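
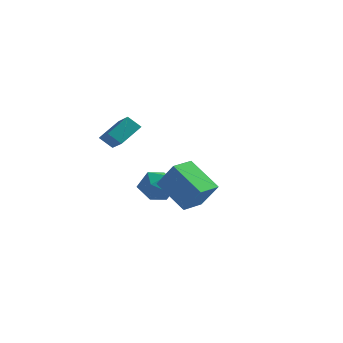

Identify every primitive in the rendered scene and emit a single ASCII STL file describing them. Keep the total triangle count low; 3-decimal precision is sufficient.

solid 
facet normal -0.692 0.568 -0.445
outer loop
vertex -2.846 -0.486 3.796
vertex -2.274 -0.245 3.215
vertex -3.207 -1.552 2.997
endloop
endfacet
facet normal -0.673 -0.284 0.683
outer loop
vertex -2.106 -2.455 3.705
vertex -2.846 -0.486 3.796
vertex -3.207 -1.552 2.997
endloop
endfacet
facet normal -0.692 0.568 -0.445
outer loop
vertex -3.207 -1.552 2.997
vertex -2.274 -0.245 3.215
vertex -2.635 -1.31 2.416
endloop
endfacet
facet normal -0.261 -0.772 -0.579
outer loop
vertex -2.635 -1.31 2.416
vertex -2.106 -2.455 3.705
vertex -3.207 -1.552 2.997
endloop
endfacet
facet normal 0.262 0.773 0.578
outer loop
vertex -2.846 -0.486 3.796
vertex -1.173 -1.148 3.923
vertex -2.274 -0.245 3.215
endloop
endfacet
facet normal -0.673 -0.284 0.683
outer loop
vertex -1.745 -1.39 4.504
vertex -2.846 -0.486 3.796
vertex -2.106 -2.455 3.705
endloop
endfacet
facet normal 0.262 0.772 0.579
outer loop
vertex -1.745 -1.39 4.504
vertex -1.173 -1.148 3.923
vertex -2.846 -0.486 3.796
endloop
endfacet
facet normal 0.673 0.285 -0.683
outer loop
vertex -2.274 -0.245 3.215
vertex -1.173 -1.148 3.923
vertex -2.635 -1.31 2.416
endloop
endfacet
facet normal -0.262 -0.772 -0.579
outer loop
vertex -1.534 -2.214 3.124
vertex -2.106 -2.455 3.705
vertex -2.635 -1.31 2.416
endloop
endfacet
facet normal 0.673 0.284 -0.683
outer loop
vertex -2.635 -1.31 2.416
vertex -1.173 -1.148 3.923
vertex -1.534 -2.214 3.124
endloop
endfacet
facet normal 0.692 -0.569 0.445
outer loop
vertex -1.534 -2.214 3.124
vertex -1.745 -1.39 4.504
vertex -2.106 -2.455 3.705
endloop
endfacet
facet normal 0.692 -0.568 0.445
outer loop
vertex -1.173 -1.148 3.923
vertex -1.745 -1.39 4.504
vertex -1.534 -2.214 3.124
endloop
endfacet
facet normal 0.049 0.241 0.969
outer loop
vertex -3.706 4.747 -1.211
vertex -4.037 3.772 -0.952
vertex -2.999 3.971 -1.054
endloop
endfacet
facet normal 0.532 0.605 0.592
outer loop
vertex -3.706 4.747 -1.211
vertex -2.999 3.971 -1.054
vertex -2.872 4.649 -1.861
endloop
endfacet
facet normal 0.186 0.978 0.092
outer loop
vertex -3.706 4.747 -1.211
vertex -2.872 4.649 -1.861
vertex -3.832 4.869 -2.258
endloop
endfacet
facet normal -0.511 0.845 0.160
outer loop
vertex -3.706 4.747 -1.211
vertex -3.832 4.869 -2.258
vertex -4.552 4.327 -1.696
endloop
endfacet
facet normal -0.596 0.389 0.703
outer loop
vertex -3.706 4.747 -1.211
vertex -4.552 4.327 -1.696
vertex -4.037 3.772 -0.952
endloop
endfacet
facet normal 0.956 0.133 0.263
outer loop
vertex -2.872 4.649 -1.861
vertex -2.999 3.971 -1.054
vertex -2.688 3.613 -2.004
endloop
endfacet
facet normal 0.173 -0.455 0.873
outer loop
vertex -2.999 3.971 -1.054
vertex -4.037 3.772 -0.952
vertex -3.408 3.071 -1.442
endloop
endfacet
facet normal -0.871 -0.216 0.442
outer loop
vertex -4.037 3.772 -0.952
vertex -4.552 4.327 -1.696
vertex -4.368 3.291 -1.839
endloop
endfacet
facet normal -0.733 0.521 -0.437
outer loop
vertex -4.552 4.327 -1.696
vertex -3.832 4.869 -2.258
vertex -4.241 3.969 -2.646
endloop
endfacet
facet normal 0.395 0.737 -0.547
outer loop
vertex -3.832 4.869 -2.258
vertex -2.872 4.649 -1.861
vertex -3.203 4.168 -2.748
endloop
endfacet
facet normal 0.511 -0.845 -0.160
outer loop
vertex -3.534 3.193 -2.489
vertex -2.688 3.613 -2.004
vertex -3.408 3.071 -1.442
endloop
endfacet
facet normal -0.186 -0.978 -0.092
outer loop
vertex -3.534 3.193 -2.489
vertex -3.408 3.071 -1.442
vertex -4.368 3.291 -1.839
endloop
endfacet
facet normal -0.532 -0.605 -0.592
outer loop
vertex -3.534 3.193 -2.489
vertex -4.368 3.291 -1.839
vertex -4.241 3.969 -2.646
endloop
endfacet
facet normal -0.049 -0.241 -0.969
outer loop
vertex -3.534 3.193 -2.489
vertex -4.241 3.969 -2.646
vertex -3.203 4.168 -2.748
endloop
endfacet
facet normal 0.596 -0.389 -0.703
outer loop
vertex -3.534 3.193 -2.489
vertex -3.203 4.168 -2.748
vertex -2.688 3.613 -2.004
endloop
endfacet
facet normal 0.733 -0.521 0.437
outer loop
vertex -3.408 3.071 -1.442
vertex -2.688 3.613 -2.004
vertex -2.999 3.971 -1.054
endloop
endfacet
facet normal -0.395 -0.737 0.547
outer loop
vertex -4.368 3.291 -1.839
vertex -3.408 3.071 -1.442
vertex -4.037 3.772 -0.952
endloop
endfacet
facet normal -0.956 -0.133 -0.263
outer loop
vertex -4.241 3.969 -2.646
vertex -4.368 3.291 -1.839
vertex -4.552 4.327 -1.696
endloop
endfacet
facet normal -0.173 0.455 -0.873
outer loop
vertex -3.203 4.168 -2.748
vertex -4.241 3.969 -2.646
vertex -3.832 4.869 -2.258
endloop
endfacet
facet normal 0.871 0.216 -0.442
outer loop
vertex -2.688 3.613 -2.004
vertex -3.203 4.168 -2.748
vertex -2.872 4.649 -1.861
endloop
endfacet
facet normal -0.789 0.131 0.600
outer loop
vertex 1.415 -2.585 2.417
vertex 1.607 -1.411 2.414
vertex 0.45 -2.43 1.113
endloop
endfacet
facet normal -0.162 -0.987 0.002
outer loop
vertex 2.013 -2.689 -0.074
vertex 1.415 -2.585 2.417
vertex 0.45 -2.43 1.113
endloop
endfacet
facet normal -0.789 0.131 0.600
outer loop
vertex 0.45 -2.43 1.113
vertex 1.607 -1.411 2.414
vertex 0.642 -1.256 1.11
endloop
endfacet
facet normal -0.592 0.095 -0.800
outer loop
vertex 0.642 -1.256 1.11
vertex 2.013 -2.689 -0.074
vertex 0.45 -2.43 1.113
endloop
endfacet
facet normal 0.592 -0.095 0.800
outer loop
vertex 1.415 -2.585 2.417
vertex 3.17 -1.67 1.227
vertex 1.607 -1.411 2.414
endloop
endfacet
facet normal -0.162 -0.987 0.002
outer loop
vertex 2.978 -2.844 1.23
vertex 1.415 -2.585 2.417
vertex 2.013 -2.689 -0.074
endloop
endfacet
facet normal 0.592 -0.095 0.800
outer loop
vertex 2.978 -2.844 1.23
vertex 3.17 -1.67 1.227
vertex 1.415 -2.585 2.417
endloop
endfacet
facet normal 0.162 0.987 -0.002
outer loop
vertex 1.607 -1.411 2.414
vertex 3.17 -1.67 1.227
vertex 0.642 -1.256 1.11
endloop
endfacet
facet normal -0.592 0.095 -0.800
outer loop
vertex 2.205 -1.515 -0.077
vertex 2.013 -2.689 -0.074
vertex 0.642 -1.256 1.11
endloop
endfacet
facet normal 0.162 0.987 -0.002
outer loop
vertex 0.642 -1.256 1.11
vertex 3.17 -1.67 1.227
vertex 2.205 -1.515 -0.077
endloop
endfacet
facet normal 0.789 -0.131 -0.600
outer loop
vertex 2.205 -1.515 -0.077
vertex 2.978 -2.844 1.23
vertex 2.013 -2.689 -0.074
endloop
endfacet
facet normal 0.789 -0.131 -0.600
outer loop
vertex 3.17 -1.67 1.227
vertex 2.978 -2.844 1.23
vertex 2.205 -1.515 -0.077
endloop
endfacet

endsolid


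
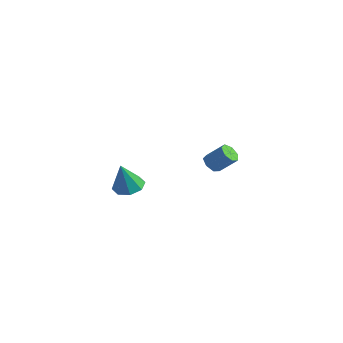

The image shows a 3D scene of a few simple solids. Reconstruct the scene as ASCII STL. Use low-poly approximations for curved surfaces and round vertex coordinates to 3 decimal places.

solid 
facet normal -0.623 -0.345 -0.703
outer loop
vertex -2.725 3.338 -3.646
vertex -3.158 3.698 -3.439
vertex -2.746 3.812 -3.86
endloop
endfacet
facet normal 0.782 -0.227 -0.580
outer loop
vertex -2.725 3.338 -3.646
vertex -2.746 3.812 -3.86
vertex -1.929 3.782 -2.747
endloop
endfacet
facet normal 0.782 -0.228 -0.580
outer loop
vertex -1.929 3.782 -2.747
vertex -2.746 3.812 -3.86
vertex -1.95 4.256 -2.962
endloop
endfacet
facet normal 0.622 0.346 0.702
outer loop
vertex -1.929 3.782 -2.747
vertex -1.95 4.256 -2.962
vertex -2.362 4.142 -2.541
endloop
endfacet
facet normal -0.622 -0.347 -0.702
outer loop
vertex -2.746 3.812 -3.86
vertex -3.158 3.698 -3.439
vertex -3.078 4.2 -3.758
endloop
endfacet
facet normal 0.455 0.569 -0.685
outer loop
vertex -2.746 3.812 -3.86
vertex -3.078 4.2 -3.758
vertex -1.95 4.256 -2.962
endloop
endfacet
facet normal 0.454 0.570 -0.684
outer loop
vertex -1.95 4.256 -2.962
vertex -3.078 4.2 -3.758
vertex -2.282 4.644 -2.859
endloop
endfacet
facet normal 0.622 0.346 0.702
outer loop
vertex -1.95 4.256 -2.962
vertex -2.282 4.644 -2.859
vertex -2.362 4.142 -2.541
endloop
endfacet
facet normal -0.622 -0.347 -0.702
outer loop
vertex -3.078 4.2 -3.758
vertex -3.158 3.698 -3.439
vertex -3.47 4.21 -3.416
endloop
endfacet
facet normal -0.214 0.938 -0.273
outer loop
vertex -3.078 4.2 -3.758
vertex -3.47 4.21 -3.416
vertex -2.282 4.644 -2.859
endloop
endfacet
facet normal -0.214 0.938 -0.273
outer loop
vertex -2.282 4.644 -2.859
vertex -3.47 4.21 -3.416
vertex -2.674 4.654 -2.517
endloop
endfacet
facet normal 0.622 0.346 0.703
outer loop
vertex -2.282 4.644 -2.859
vertex -2.674 4.654 -2.517
vertex -2.362 4.142 -2.541
endloop
endfacet
facet normal -0.622 -0.348 -0.702
outer loop
vertex -3.47 4.21 -3.416
vertex -3.158 3.698 -3.439
vertex -3.627 3.835 -3.091
endloop
endfacet
facet normal -0.723 0.600 0.343
outer loop
vertex -3.47 4.21 -3.416
vertex -3.627 3.835 -3.091
vertex -2.674 4.654 -2.517
endloop
endfacet
facet normal -0.723 0.599 0.344
outer loop
vertex -2.674 4.654 -2.517
vertex -3.627 3.835 -3.091
vertex -2.831 4.278 -2.192
endloop
endfacet
facet normal 0.623 0.347 0.702
outer loop
vertex -2.674 4.654 -2.517
vertex -2.831 4.278 -2.192
vertex -2.362 4.142 -2.541
endloop
endfacet
facet normal -0.622 -0.346 -0.702
outer loop
vertex -3.627 3.835 -3.091
vertex -3.158 3.698 -3.439
vertex -3.431 3.356 -3.029
endloop
endfacet
facet normal -0.687 -0.190 0.702
outer loop
vertex -3.627 3.835 -3.091
vertex -3.431 3.356 -3.029
vertex -2.831 4.278 -2.192
endloop
endfacet
facet normal -0.686 -0.190 0.702
outer loop
vertex -2.831 4.278 -2.192
vertex -3.431 3.356 -3.029
vertex -2.635 3.8 -2.13
endloop
endfacet
facet normal 0.623 0.346 0.702
outer loop
vertex -2.831 4.278 -2.192
vertex -2.635 3.8 -2.13
vertex -2.362 4.142 -2.541
endloop
endfacet
facet normal -0.622 -0.345 -0.702
outer loop
vertex -3.431 3.356 -3.029
vertex -3.158 3.698 -3.439
vertex -3.03 3.136 -3.276
endloop
endfacet
facet normal -0.132 -0.837 0.531
outer loop
vertex -3.431 3.356 -3.029
vertex -3.03 3.136 -3.276
vertex -2.635 3.8 -2.13
endloop
endfacet
facet normal -0.134 -0.837 0.531
outer loop
vertex -2.635 3.8 -2.13
vertex -3.03 3.136 -3.276
vertex -2.233 3.579 -2.377
endloop
endfacet
facet normal 0.622 0.347 0.702
outer loop
vertex -2.635 3.8 -2.13
vertex -2.233 3.579 -2.377
vertex -2.362 4.142 -2.541
endloop
endfacet
facet normal -0.623 -0.345 -0.702
outer loop
vertex -3.03 3.136 -3.276
vertex -3.158 3.698 -3.439
vertex -2.725 3.338 -3.646
endloop
endfacet
facet normal 0.519 -0.854 -0.039
outer loop
vertex -3.03 3.136 -3.276
vertex -2.725 3.338 -3.646
vertex -2.233 3.579 -2.377
endloop
endfacet
facet normal 0.521 -0.853 -0.040
outer loop
vertex -2.233 3.579 -2.377
vertex -2.725 3.338 -3.646
vertex -1.929 3.782 -2.747
endloop
endfacet
facet normal 0.622 0.347 0.702
outer loop
vertex -2.233 3.579 -2.377
vertex -1.929 3.782 -2.747
vertex -2.362 4.142 -2.541
endloop
endfacet
facet normal 0.034 0.289 -0.957
outer loop
vertex -2.034 -2.534 -1.881
vertex -2.832 -2.568 -1.92
vertex -2.298 -2.003 -1.73
endloop
endfacet
facet normal 0.805 0.247 0.540
outer loop
vertex -2.034 -2.534 -1.881
vertex -2.298 -2.003 -1.73
vertex -2.888 -3.032 -0.38
endloop
endfacet
facet normal 0.036 0.288 -0.957
outer loop
vertex -2.298 -2.003 -1.73
vertex -2.832 -2.568 -1.92
vertex -2.875 -1.802 -1.691
endloop
endfacet
facet normal 0.287 0.697 0.657
outer loop
vertex -2.298 -2.003 -1.73
vertex -2.875 -1.802 -1.691
vertex -2.888 -3.032 -0.38
endloop
endfacet
facet normal 0.035 0.288 -0.957
outer loop
vertex -2.875 -1.802 -1.691
vertex -2.832 -2.568 -1.92
vertex -3.427 -2.05 -1.786
endloop
endfacet
facet normal -0.407 0.668 0.623
outer loop
vertex -2.875 -1.802 -1.691
vertex -3.427 -2.05 -1.786
vertex -2.888 -3.032 -0.38
endloop
endfacet
facet normal 0.035 0.288 -0.957
outer loop
vertex -3.427 -2.05 -1.786
vertex -2.832 -2.568 -1.92
vertex -3.63 -2.601 -1.959
endloop
endfacet
facet normal -0.871 0.177 0.458
outer loop
vertex -3.427 -2.05 -1.786
vertex -3.63 -2.601 -1.959
vertex -2.888 -3.032 -0.38
endloop
endfacet
facet normal 0.035 0.289 -0.957
outer loop
vertex -3.63 -2.601 -1.959
vertex -2.832 -2.568 -1.92
vertex -3.366 -3.132 -2.11
endloop
endfacet
facet normal -0.834 -0.488 0.259
outer loop
vertex -3.63 -2.601 -1.959
vertex -3.366 -3.132 -2.11
vertex -2.888 -3.032 -0.38
endloop
endfacet
facet normal 0.036 0.288 -0.957
outer loop
vertex -3.366 -3.132 -2.11
vertex -2.832 -2.568 -1.92
vertex -2.789 -3.333 -2.149
endloop
endfacet
facet normal -0.317 -0.938 0.142
outer loop
vertex -3.366 -3.132 -2.11
vertex -2.789 -3.333 -2.149
vertex -2.888 -3.032 -0.38
endloop
endfacet
facet normal 0.033 0.288 -0.957
outer loop
vertex -2.789 -3.333 -2.149
vertex -2.832 -2.568 -1.92
vertex -2.237 -3.085 -2.055
endloop
endfacet
facet normal 0.378 -0.909 0.176
outer loop
vertex -2.789 -3.333 -2.149
vertex -2.237 -3.085 -2.055
vertex -2.888 -3.032 -0.38
endloop
endfacet
facet normal 0.034 0.289 -0.957
outer loop
vertex -2.237 -3.085 -2.055
vertex -2.832 -2.568 -1.92
vertex -2.034 -2.534 -1.881
endloop
endfacet
facet normal 0.842 -0.418 0.341
outer loop
vertex -2.237 -3.085 -2.055
vertex -2.034 -2.534 -1.881
vertex -2.888 -3.032 -0.38
endloop
endfacet

endsolid


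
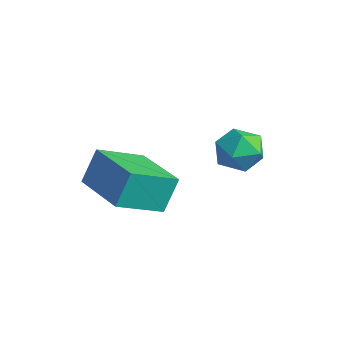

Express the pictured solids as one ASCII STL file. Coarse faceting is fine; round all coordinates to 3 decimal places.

solid 
facet normal -0.998 -0.034 -0.053
outer loop
vertex 0.24 -0.463 -1.402
vertex 0.226 1.036 -2.093
vertex 0.318 -0.985 -2.535
endloop
endfacet
facet normal 0.009 -0.908 0.419
outer loop
vertex 2.354 -0.916 -2.427
vertex 0.24 -0.463 -1.402
vertex 0.318 -0.985 -2.535
endloop
endfacet
facet normal -0.998 -0.034 -0.053
outer loop
vertex 0.318 -0.985 -2.535
vertex 0.226 1.036 -2.093
vertex 0.304 0.513 -3.226
endloop
endfacet
facet normal 0.062 -0.418 -0.907
outer loop
vertex 0.304 0.513 -3.226
vertex 2.354 -0.916 -2.427
vertex 0.318 -0.985 -2.535
endloop
endfacet
facet normal -0.062 0.417 0.907
outer loop
vertex 0.24 -0.463 -1.402
vertex 2.262 1.105 -1.985
vertex 0.226 1.036 -2.093
endloop
endfacet
facet normal 0.009 -0.908 0.420
outer loop
vertex 2.276 -0.393 -1.294
vertex 0.24 -0.463 -1.402
vertex 2.354 -0.916 -2.427
endloop
endfacet
facet normal -0.062 0.418 0.906
outer loop
vertex 2.276 -0.393 -1.294
vertex 2.262 1.105 -1.985
vertex 0.24 -0.463 -1.402
endloop
endfacet
facet normal -0.009 0.908 -0.420
outer loop
vertex 0.226 1.036 -2.093
vertex 2.262 1.105 -1.985
vertex 0.304 0.513 -3.226
endloop
endfacet
facet normal 0.062 -0.417 -0.907
outer loop
vertex 2.34 0.583 -3.118
vertex 2.354 -0.916 -2.427
vertex 0.304 0.513 -3.226
endloop
endfacet
facet normal -0.009 0.908 -0.419
outer loop
vertex 0.304 0.513 -3.226
vertex 2.262 1.105 -1.985
vertex 2.34 0.583 -3.118
endloop
endfacet
facet normal 0.998 0.034 0.053
outer loop
vertex 2.34 0.583 -3.118
vertex 2.276 -0.393 -1.294
vertex 2.354 -0.916 -2.427
endloop
endfacet
facet normal 0.998 0.034 0.053
outer loop
vertex 2.262 1.105 -1.985
vertex 2.276 -0.393 -1.294
vertex 2.34 0.583 -3.118
endloop
endfacet
facet normal -0.967 0.213 0.142
outer loop
vertex 1.632 3.632 -1.528
vertex 1.45 2.821 -1.548
vertex 1.637 3.188 -0.826
endloop
endfacet
facet normal -0.550 0.704 0.449
outer loop
vertex 1.632 3.632 -1.528
vertex 1.637 3.188 -0.826
vertex 2.235 3.746 -0.969
endloop
endfacet
facet normal -0.135 0.989 -0.056
outer loop
vertex 1.632 3.632 -1.528
vertex 2.235 3.746 -0.969
vertex 2.418 3.725 -1.779
endloop
endfacet
facet normal -0.296 0.674 -0.677
outer loop
vertex 1.632 3.632 -1.528
vertex 2.418 3.725 -1.779
vertex 1.933 3.153 -2.137
endloop
endfacet
facet normal -0.809 0.195 -0.554
outer loop
vertex 1.632 3.632 -1.528
vertex 1.933 3.153 -2.137
vertex 1.45 2.821 -1.548
endloop
endfacet
facet normal -0.128 0.372 0.919
outer loop
vertex 2.235 3.746 -0.969
vertex 1.637 3.188 -0.826
vertex 2.427 3.007 -0.643
endloop
endfacet
facet normal -0.802 -0.423 0.423
outer loop
vertex 1.637 3.188 -0.826
vertex 1.45 2.821 -1.548
vertex 1.942 2.435 -1.001
endloop
endfacet
facet normal -0.547 -0.453 -0.704
outer loop
vertex 1.45 2.821 -1.548
vertex 1.933 3.153 -2.137
vertex 2.125 2.414 -1.811
endloop
endfacet
facet normal 0.283 0.325 -0.902
outer loop
vertex 1.933 3.153 -2.137
vertex 2.418 3.725 -1.779
vertex 2.723 2.972 -1.954
endloop
endfacet
facet normal 0.542 0.834 0.101
outer loop
vertex 2.418 3.725 -1.779
vertex 2.235 3.746 -0.969
vertex 2.91 3.339 -1.232
endloop
endfacet
facet normal 0.296 -0.674 0.677
outer loop
vertex 2.728 2.528 -1.252
vertex 2.427 3.007 -0.643
vertex 1.942 2.435 -1.001
endloop
endfacet
facet normal 0.135 -0.989 0.056
outer loop
vertex 2.728 2.528 -1.252
vertex 1.942 2.435 -1.001
vertex 2.125 2.414 -1.811
endloop
endfacet
facet normal 0.550 -0.704 -0.449
outer loop
vertex 2.728 2.528 -1.252
vertex 2.125 2.414 -1.811
vertex 2.723 2.972 -1.954
endloop
endfacet
facet normal 0.967 -0.213 -0.142
outer loop
vertex 2.728 2.528 -1.252
vertex 2.723 2.972 -1.954
vertex 2.91 3.339 -1.232
endloop
endfacet
facet normal 0.809 -0.195 0.554
outer loop
vertex 2.728 2.528 -1.252
vertex 2.91 3.339 -1.232
vertex 2.427 3.007 -0.643
endloop
endfacet
facet normal -0.283 -0.325 0.902
outer loop
vertex 1.942 2.435 -1.001
vertex 2.427 3.007 -0.643
vertex 1.637 3.188 -0.826
endloop
endfacet
facet normal -0.542 -0.834 -0.101
outer loop
vertex 2.125 2.414 -1.811
vertex 1.942 2.435 -1.001
vertex 1.45 2.821 -1.548
endloop
endfacet
facet normal 0.128 -0.372 -0.919
outer loop
vertex 2.723 2.972 -1.954
vertex 2.125 2.414 -1.811
vertex 1.933 3.153 -2.137
endloop
endfacet
facet normal 0.802 0.423 -0.423
outer loop
vertex 2.91 3.339 -1.232
vertex 2.723 2.972 -1.954
vertex 2.418 3.725 -1.779
endloop
endfacet
facet normal 0.547 0.453 0.704
outer loop
vertex 2.427 3.007 -0.643
vertex 2.91 3.339 -1.232
vertex 2.235 3.746 -0.969
endloop
endfacet

endsolid


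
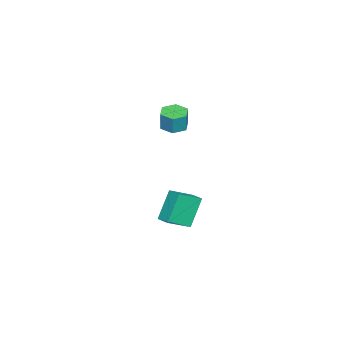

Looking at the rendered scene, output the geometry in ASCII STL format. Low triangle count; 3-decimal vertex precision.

solid 
facet normal -0.165 -0.076 -0.983
outer loop
vertex -1.968 0.909 3.026
vertex -2.719 0.675 3.17
vertex -2.553 1.452 3.082
endloop
endfacet
facet normal 0.662 0.731 -0.167
outer loop
vertex -1.968 0.909 3.026
vertex -2.553 1.452 3.082
vertex -1.77 1.0 4.206
endloop
endfacet
facet normal 0.662 0.731 -0.167
outer loop
vertex -1.77 1.0 4.206
vertex -2.553 1.452 3.082
vertex -2.355 1.543 4.262
endloop
endfacet
facet normal 0.165 0.076 0.983
outer loop
vertex -1.77 1.0 4.206
vertex -2.355 1.543 4.262
vertex -2.521 0.765 4.35
endloop
endfacet
facet normal -0.165 -0.076 -0.983
outer loop
vertex -2.553 1.452 3.082
vertex -2.719 0.675 3.17
vertex -3.304 1.217 3.226
endloop
endfacet
facet normal -0.303 0.953 -0.023
outer loop
vertex -2.553 1.452 3.082
vertex -3.304 1.217 3.226
vertex -2.355 1.543 4.262
endloop
endfacet
facet normal -0.303 0.953 -0.023
outer loop
vertex -2.355 1.543 4.262
vertex -3.304 1.217 3.226
vertex -3.106 1.308 4.406
endloop
endfacet
facet normal 0.165 0.076 0.983
outer loop
vertex -2.355 1.543 4.262
vertex -3.106 1.308 4.406
vertex -2.521 0.765 4.35
endloop
endfacet
facet normal -0.165 -0.076 -0.983
outer loop
vertex -3.304 1.217 3.226
vertex -2.719 0.675 3.17
vertex -3.47 0.44 3.314
endloop
endfacet
facet normal -0.964 0.222 0.145
outer loop
vertex -3.304 1.217 3.226
vertex -3.47 0.44 3.314
vertex -3.106 1.308 4.406
endloop
endfacet
facet normal -0.964 0.222 0.145
outer loop
vertex -3.106 1.308 4.406
vertex -3.47 0.44 3.314
vertex -3.272 0.531 4.494
endloop
endfacet
facet normal 0.165 0.076 0.983
outer loop
vertex -3.106 1.308 4.406
vertex -3.272 0.531 4.494
vertex -2.521 0.765 4.35
endloop
endfacet
facet normal -0.165 -0.076 -0.983
outer loop
vertex -3.47 0.44 3.314
vertex -2.719 0.675 3.17
vertex -2.885 -0.103 3.258
endloop
endfacet
facet normal -0.662 -0.731 0.167
outer loop
vertex -3.47 0.44 3.314
vertex -2.885 -0.103 3.258
vertex -3.272 0.531 4.494
endloop
endfacet
facet normal -0.662 -0.731 0.167
outer loop
vertex -3.272 0.531 4.494
vertex -2.885 -0.103 3.258
vertex -2.687 -0.012 4.438
endloop
endfacet
facet normal 0.165 0.076 0.983
outer loop
vertex -3.272 0.531 4.494
vertex -2.687 -0.012 4.438
vertex -2.521 0.765 4.35
endloop
endfacet
facet normal -0.165 -0.076 -0.983
outer loop
vertex -2.885 -0.103 3.258
vertex -2.719 0.675 3.17
vertex -2.134 0.132 3.114
endloop
endfacet
facet normal 0.303 -0.953 0.023
outer loop
vertex -2.885 -0.103 3.258
vertex -2.134 0.132 3.114
vertex -2.687 -0.012 4.438
endloop
endfacet
facet normal 0.303 -0.953 0.023
outer loop
vertex -2.687 -0.012 4.438
vertex -2.134 0.132 3.114
vertex -1.936 0.223 4.294
endloop
endfacet
facet normal 0.165 0.076 0.983
outer loop
vertex -2.687 -0.012 4.438
vertex -1.936 0.223 4.294
vertex -2.521 0.765 4.35
endloop
endfacet
facet normal -0.165 -0.076 -0.983
outer loop
vertex -2.134 0.132 3.114
vertex -2.719 0.675 3.17
vertex -1.968 0.909 3.026
endloop
endfacet
facet normal 0.964 -0.222 -0.145
outer loop
vertex -2.134 0.132 3.114
vertex -1.968 0.909 3.026
vertex -1.936 0.223 4.294
endloop
endfacet
facet normal 0.964 -0.222 -0.145
outer loop
vertex -1.936 0.223 4.294
vertex -1.968 0.909 3.026
vertex -1.77 1.0 4.206
endloop
endfacet
facet normal 0.165 0.076 0.983
outer loop
vertex -1.936 0.223 4.294
vertex -1.77 1.0 4.206
vertex -2.521 0.765 4.35
endloop
endfacet
facet normal -0.500 0.111 0.859
outer loop
vertex 3.772 3.306 2.384
vertex 4.252 4.045 2.568
vertex 2.775 4.124 1.699
endloop
endfacet
facet normal -0.534 -0.821 -0.203
outer loop
vertex 3.708 3.915 0.092
vertex 3.772 3.306 2.384
vertex 2.775 4.124 1.699
endloop
endfacet
facet normal -0.499 0.112 0.859
outer loop
vertex 2.775 4.124 1.699
vertex 4.252 4.045 2.568
vertex 3.255 4.863 1.882
endloop
endfacet
facet normal -0.683 0.560 -0.469
outer loop
vertex 3.255 4.863 1.882
vertex 3.708 3.915 0.092
vertex 2.775 4.124 1.699
endloop
endfacet
facet normal 0.683 -0.560 0.469
outer loop
vertex 3.772 3.306 2.384
vertex 5.185 3.836 0.961
vertex 4.252 4.045 2.568
endloop
endfacet
facet normal -0.534 -0.821 -0.203
outer loop
vertex 4.705 3.097 0.778
vertex 3.772 3.306 2.384
vertex 3.708 3.915 0.092
endloop
endfacet
facet normal 0.683 -0.560 0.470
outer loop
vertex 4.705 3.097 0.778
vertex 5.185 3.836 0.961
vertex 3.772 3.306 2.384
endloop
endfacet
facet normal 0.534 0.821 0.203
outer loop
vertex 4.252 4.045 2.568
vertex 5.185 3.836 0.961
vertex 3.255 4.863 1.882
endloop
endfacet
facet normal -0.683 0.560 -0.469
outer loop
vertex 4.188 4.654 0.276
vertex 3.708 3.915 0.092
vertex 3.255 4.863 1.882
endloop
endfacet
facet normal 0.534 0.821 0.203
outer loop
vertex 3.255 4.863 1.882
vertex 5.185 3.836 0.961
vertex 4.188 4.654 0.276
endloop
endfacet
facet normal 0.500 -0.111 -0.859
outer loop
vertex 4.188 4.654 0.276
vertex 4.705 3.097 0.778
vertex 3.708 3.915 0.092
endloop
endfacet
facet normal 0.499 -0.111 -0.859
outer loop
vertex 5.185 3.836 0.961
vertex 4.705 3.097 0.778
vertex 4.188 4.654 0.276
endloop
endfacet

endsolid


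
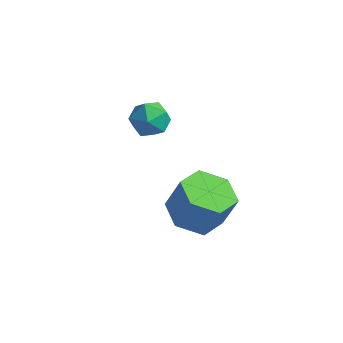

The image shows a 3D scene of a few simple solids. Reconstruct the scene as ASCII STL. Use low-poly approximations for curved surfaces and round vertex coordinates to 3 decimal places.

solid 
facet normal -0.556 0.465 0.689
outer loop
vertex -2.311 3.547 -0.463
vertex -1.857 3.363 0.028
vertex -1.776 3.963 -0.312
endloop
endfacet
facet normal -0.622 0.781 0.051
outer loop
vertex -2.311 3.547 -0.463
vertex -1.776 3.963 -0.312
vertex -1.96 3.86 -0.973
endloop
endfacet
facet normal -0.862 0.297 -0.411
outer loop
vertex -2.311 3.547 -0.463
vertex -1.96 3.86 -0.973
vertex -2.155 3.198 -1.042
endloop
endfacet
facet normal -0.945 -0.320 -0.062
outer loop
vertex -2.311 3.547 -0.463
vertex -2.155 3.198 -1.042
vertex -2.091 2.89 -0.423
endloop
endfacet
facet normal -0.756 -0.215 0.618
outer loop
vertex -2.311 3.547 -0.463
vertex -2.091 2.89 -0.423
vertex -1.857 3.363 0.028
endloop
endfacet
facet normal 0.028 0.986 -0.161
outer loop
vertex -1.96 3.86 -0.973
vertex -1.776 3.963 -0.312
vertex -1.289 3.87 -0.797
endloop
endfacet
facet normal 0.134 0.475 0.870
outer loop
vertex -1.776 3.963 -0.312
vertex -1.857 3.363 0.028
vertex -1.225 3.562 -0.178
endloop
endfacet
facet normal -0.189 -0.627 0.756
outer loop
vertex -1.857 3.363 0.028
vertex -2.091 2.89 -0.423
vertex -1.42 2.9 -0.247
endloop
endfacet
facet normal -0.496 -0.797 -0.345
outer loop
vertex -2.091 2.89 -0.423
vertex -2.155 3.198 -1.042
vertex -1.604 2.797 -0.908
endloop
endfacet
facet normal -0.360 0.201 -0.911
outer loop
vertex -2.155 3.198 -1.042
vertex -1.96 3.86 -0.973
vertex -1.523 3.397 -1.248
endloop
endfacet
facet normal 0.945 0.320 0.062
outer loop
vertex -1.069 3.213 -0.757
vertex -1.289 3.87 -0.797
vertex -1.225 3.562 -0.178
endloop
endfacet
facet normal 0.862 -0.297 0.411
outer loop
vertex -1.069 3.213 -0.757
vertex -1.225 3.562 -0.178
vertex -1.42 2.9 -0.247
endloop
endfacet
facet normal 0.622 -0.781 -0.051
outer loop
vertex -1.069 3.213 -0.757
vertex -1.42 2.9 -0.247
vertex -1.604 2.797 -0.908
endloop
endfacet
facet normal 0.556 -0.465 -0.689
outer loop
vertex -1.069 3.213 -0.757
vertex -1.604 2.797 -0.908
vertex -1.523 3.397 -1.248
endloop
endfacet
facet normal 0.756 0.215 -0.618
outer loop
vertex -1.069 3.213 -0.757
vertex -1.523 3.397 -1.248
vertex -1.289 3.87 -0.797
endloop
endfacet
facet normal 0.496 0.797 0.345
outer loop
vertex -1.225 3.562 -0.178
vertex -1.289 3.87 -0.797
vertex -1.776 3.963 -0.312
endloop
endfacet
facet normal 0.360 -0.201 0.911
outer loop
vertex -1.42 2.9 -0.247
vertex -1.225 3.562 -0.178
vertex -1.857 3.363 0.028
endloop
endfacet
facet normal -0.028 -0.986 0.161
outer loop
vertex -1.604 2.797 -0.908
vertex -1.42 2.9 -0.247
vertex -2.091 2.89 -0.423
endloop
endfacet
facet normal -0.134 -0.475 -0.870
outer loop
vertex -1.523 3.397 -1.248
vertex -1.604 2.797 -0.908
vertex -2.155 3.198 -1.042
endloop
endfacet
facet normal 0.189 0.627 -0.756
outer loop
vertex -1.289 3.87 -0.797
vertex -1.523 3.397 -1.248
vertex -1.96 3.86 -0.973
endloop
endfacet
facet normal -0.338 -0.128 -0.932
outer loop
vertex 1.925 0.74 -1.845
vertex 1.251 1.244 -1.67
vertex 1.975 1.588 -1.98
endloop
endfacet
facet normal 0.939 -0.107 -0.326
outer loop
vertex 1.925 0.74 -1.845
vertex 1.975 1.588 -1.98
vertex 2.324 0.891 -0.745
endloop
endfacet
facet normal 0.939 -0.107 -0.326
outer loop
vertex 2.324 0.891 -0.745
vertex 1.975 1.588 -1.98
vertex 2.374 1.739 -0.88
endloop
endfacet
facet normal 0.338 0.129 0.932
outer loop
vertex 2.324 0.891 -0.745
vertex 2.374 1.739 -0.88
vertex 1.649 1.396 -0.57
endloop
endfacet
facet normal -0.338 -0.128 -0.932
outer loop
vertex 1.975 1.588 -1.98
vertex 1.251 1.244 -1.67
vertex 1.301 2.092 -1.805
endloop
endfacet
facet normal 0.521 0.800 -0.299
outer loop
vertex 1.975 1.588 -1.98
vertex 1.301 2.092 -1.805
vertex 2.374 1.739 -0.88
endloop
endfacet
facet normal 0.521 0.799 -0.299
outer loop
vertex 2.374 1.739 -0.88
vertex 1.301 2.092 -1.805
vertex 1.7 2.244 -0.705
endloop
endfacet
facet normal 0.338 0.128 0.932
outer loop
vertex 2.374 1.739 -0.88
vertex 1.7 2.244 -0.705
vertex 1.649 1.396 -0.57
endloop
endfacet
facet normal -0.338 -0.129 -0.932
outer loop
vertex 1.301 2.092 -1.805
vertex 1.251 1.244 -1.67
vertex 0.576 1.749 -1.495
endloop
endfacet
facet normal -0.418 0.908 0.026
outer loop
vertex 1.301 2.092 -1.805
vertex 0.576 1.749 -1.495
vertex 1.7 2.244 -0.705
endloop
endfacet
facet normal -0.419 0.908 0.027
outer loop
vertex 1.7 2.244 -0.705
vertex 0.576 1.749 -1.495
vertex 0.975 1.9 -0.395
endloop
endfacet
facet normal 0.338 0.128 0.932
outer loop
vertex 1.7 2.244 -0.705
vertex 0.975 1.9 -0.395
vertex 1.649 1.396 -0.57
endloop
endfacet
facet normal -0.338 -0.129 -0.932
outer loop
vertex 0.576 1.749 -1.495
vertex 1.251 1.244 -1.67
vertex 0.526 0.901 -1.36
endloop
endfacet
facet normal -0.939 0.107 0.326
outer loop
vertex 0.576 1.749 -1.495
vertex 0.526 0.901 -1.36
vertex 0.975 1.9 -0.395
endloop
endfacet
facet normal -0.939 0.107 0.326
outer loop
vertex 0.975 1.9 -0.395
vertex 0.526 0.901 -1.36
vertex 0.925 1.052 -0.26
endloop
endfacet
facet normal 0.338 0.128 0.932
outer loop
vertex 0.975 1.9 -0.395
vertex 0.925 1.052 -0.26
vertex 1.649 1.396 -0.57
endloop
endfacet
facet normal -0.338 -0.128 -0.932
outer loop
vertex 0.526 0.901 -1.36
vertex 1.251 1.244 -1.67
vertex 1.2 0.396 -1.535
endloop
endfacet
facet normal -0.521 -0.799 0.299
outer loop
vertex 0.526 0.901 -1.36
vertex 1.2 0.396 -1.535
vertex 0.925 1.052 -0.26
endloop
endfacet
facet normal -0.520 -0.800 0.299
outer loop
vertex 0.925 1.052 -0.26
vertex 1.2 0.396 -1.535
vertex 1.599 0.548 -0.435
endloop
endfacet
facet normal 0.338 0.128 0.932
outer loop
vertex 0.925 1.052 -0.26
vertex 1.599 0.548 -0.435
vertex 1.649 1.396 -0.57
endloop
endfacet
facet normal -0.338 -0.128 -0.932
outer loop
vertex 1.2 0.396 -1.535
vertex 1.251 1.244 -1.67
vertex 1.925 0.74 -1.845
endloop
endfacet
facet normal 0.419 -0.908 -0.027
outer loop
vertex 1.2 0.396 -1.535
vertex 1.925 0.74 -1.845
vertex 1.599 0.548 -0.435
endloop
endfacet
facet normal 0.418 -0.908 -0.027
outer loop
vertex 1.599 0.548 -0.435
vertex 1.925 0.74 -1.845
vertex 2.324 0.891 -0.745
endloop
endfacet
facet normal 0.338 0.129 0.932
outer loop
vertex 1.599 0.548 -0.435
vertex 2.324 0.891 -0.745
vertex 1.649 1.396 -0.57
endloop
endfacet

endsolid


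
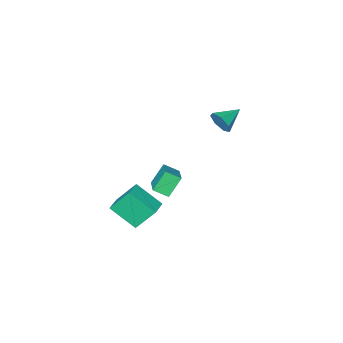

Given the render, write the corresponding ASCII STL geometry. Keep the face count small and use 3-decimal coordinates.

solid 
facet normal -0.483 -0.783 -0.393
outer loop
vertex 2.525 1.393 -0.388
vertex 1.705 1.367 0.671
vertex 1.942 1.972 -0.825
endloop
endfacet
facet normal 0.612 0.020 -0.790
outer loop
vertex 2.695 3.193 -0.211
vertex 2.525 1.393 -0.388
vertex 1.942 1.972 -0.825
endloop
endfacet
facet normal -0.483 -0.782 -0.393
outer loop
vertex 1.942 1.972 -0.825
vertex 1.705 1.367 0.671
vertex 1.122 1.946 0.235
endloop
endfacet
facet normal -0.626 0.622 -0.469
outer loop
vertex 1.122 1.946 0.235
vertex 2.695 3.193 -0.211
vertex 1.942 1.972 -0.825
endloop
endfacet
facet normal 0.626 -0.622 0.470
outer loop
vertex 2.525 1.393 -0.388
vertex 2.458 2.588 1.285
vertex 1.705 1.367 0.671
endloop
endfacet
facet normal 0.611 0.020 -0.791
outer loop
vertex 3.278 2.614 0.225
vertex 2.525 1.393 -0.388
vertex 2.695 3.193 -0.211
endloop
endfacet
facet normal 0.627 -0.622 0.469
outer loop
vertex 3.278 2.614 0.225
vertex 2.458 2.588 1.285
vertex 2.525 1.393 -0.388
endloop
endfacet
facet normal -0.612 -0.020 0.791
outer loop
vertex 1.705 1.367 0.671
vertex 2.458 2.588 1.285
vertex 1.122 1.946 0.235
endloop
endfacet
facet normal -0.626 0.622 -0.470
outer loop
vertex 1.875 3.167 0.848
vertex 2.695 3.193 -0.211
vertex 1.122 1.946 0.235
endloop
endfacet
facet normal -0.612 -0.020 0.791
outer loop
vertex 1.122 1.946 0.235
vertex 2.458 2.588 1.285
vertex 1.875 3.167 0.848
endloop
endfacet
facet normal 0.483 0.782 0.393
outer loop
vertex 1.875 3.167 0.848
vertex 3.278 2.614 0.225
vertex 2.695 3.193 -0.211
endloop
endfacet
facet normal 0.483 0.783 0.393
outer loop
vertex 2.458 2.588 1.285
vertex 3.278 2.614 0.225
vertex 1.875 3.167 0.848
endloop
endfacet
facet normal 0.957 0.051 -0.286
outer loop
vertex -1.029 1.935 3.875
vertex -1.24 2.277 3.23
vertex -1.058 2.594 3.896
endloop
endfacet
facet normal -0.162 -0.039 0.986
outer loop
vertex -1.029 1.935 3.875
vertex -1.058 2.594 3.896
vertex -2.58 2.203 3.63
endloop
endfacet
facet normal 0.957 0.053 -0.287
outer loop
vertex -1.058 2.594 3.896
vertex -1.24 2.277 3.23
vertex -1.225 3.014 3.416
endloop
endfacet
facet normal -0.291 0.667 0.685
outer loop
vertex -1.058 2.594 3.896
vertex -1.225 3.014 3.416
vertex -2.58 2.203 3.63
endloop
endfacet
facet normal 0.957 0.053 -0.286
outer loop
vertex -1.225 3.014 3.416
vertex -1.24 2.277 3.23
vertex -1.403 2.878 2.795
endloop
endfacet
facet normal -0.518 0.855 -0.039
outer loop
vertex -1.225 3.014 3.416
vertex -1.403 2.878 2.795
vertex -2.58 2.203 3.63
endloop
endfacet
facet normal 0.957 0.052 -0.287
outer loop
vertex -1.403 2.878 2.795
vertex -1.24 2.277 3.23
vertex -1.459 2.29 2.502
endloop
endfacet
facet normal -0.670 0.381 -0.637
outer loop
vertex -1.403 2.878 2.795
vertex -1.459 2.29 2.502
vertex -2.58 2.203 3.63
endloop
endfacet
facet normal 0.956 0.054 -0.287
outer loop
vertex -1.459 2.29 2.502
vertex -1.24 2.277 3.23
vertex -1.349 1.692 2.757
endloop
endfacet
facet normal -0.635 -0.399 -0.662
outer loop
vertex -1.459 2.29 2.502
vertex -1.349 1.692 2.757
vertex -2.58 2.203 3.63
endloop
endfacet
facet normal 0.957 0.053 -0.286
outer loop
vertex -1.349 1.692 2.757
vertex -1.24 2.277 3.23
vertex -1.158 1.534 3.368
endloop
endfacet
facet normal -0.438 -0.894 -0.094
outer loop
vertex -1.349 1.692 2.757
vertex -1.158 1.534 3.368
vertex -2.58 2.203 3.63
endloop
endfacet
facet normal 0.957 0.053 -0.285
outer loop
vertex -1.158 1.534 3.368
vertex -1.24 2.277 3.23
vertex -1.029 1.935 3.875
endloop
endfacet
facet normal -0.228 -0.735 0.639
outer loop
vertex -1.158 1.534 3.368
vertex -1.029 1.935 3.875
vertex -2.58 2.203 3.63
endloop
endfacet
facet normal -0.801 -0.577 -0.160
outer loop
vertex 1.893 -0.873 -2.394
vertex 1.154 0.459 -3.496
vertex 2.701 -1.602 -3.816
endloop
endfacet
facet normal 0.393 -0.708 0.586
outer loop
vertex 3.566 -0.979 -3.644
vertex 1.893 -0.873 -2.394
vertex 2.701 -1.602 -3.816
endloop
endfacet
facet normal -0.801 -0.577 -0.159
outer loop
vertex 2.701 -1.602 -3.816
vertex 1.154 0.459 -3.496
vertex 1.961 -0.27 -4.918
endloop
endfacet
facet normal 0.451 -0.407 -0.794
outer loop
vertex 1.961 -0.27 -4.918
vertex 3.566 -0.979 -3.644
vertex 2.701 -1.602 -3.816
endloop
endfacet
facet normal -0.451 0.407 0.794
outer loop
vertex 1.893 -0.873 -2.394
vertex 2.019 1.082 -3.324
vertex 1.154 0.459 -3.496
endloop
endfacet
facet normal 0.393 -0.708 0.586
outer loop
vertex 2.759 -0.25 -2.222
vertex 1.893 -0.873 -2.394
vertex 3.566 -0.979 -3.644
endloop
endfacet
facet normal -0.451 0.407 0.795
outer loop
vertex 2.759 -0.25 -2.222
vertex 2.019 1.082 -3.324
vertex 1.893 -0.873 -2.394
endloop
endfacet
facet normal -0.393 0.708 -0.586
outer loop
vertex 1.154 0.459 -3.496
vertex 2.019 1.082 -3.324
vertex 1.961 -0.27 -4.918
endloop
endfacet
facet normal 0.451 -0.407 -0.794
outer loop
vertex 2.827 0.353 -4.746
vertex 3.566 -0.979 -3.644
vertex 1.961 -0.27 -4.918
endloop
endfacet
facet normal -0.393 0.708 -0.586
outer loop
vertex 1.961 -0.27 -4.918
vertex 2.019 1.082 -3.324
vertex 2.827 0.353 -4.746
endloop
endfacet
facet normal 0.801 0.576 0.159
outer loop
vertex 2.827 0.353 -4.746
vertex 2.759 -0.25 -2.222
vertex 3.566 -0.979 -3.644
endloop
endfacet
facet normal 0.801 0.577 0.159
outer loop
vertex 2.019 1.082 -3.324
vertex 2.759 -0.25 -2.222
vertex 2.827 0.353 -4.746
endloop
endfacet

endsolid


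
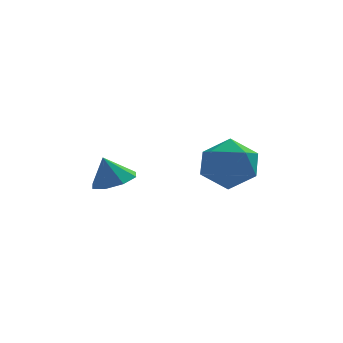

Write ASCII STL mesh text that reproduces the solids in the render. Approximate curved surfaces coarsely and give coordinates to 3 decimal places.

solid 
facet normal 0.470 0.699 0.539
outer loop
vertex 0.404 -1.874 -2.279
vertex 0.31 -2.473 -1.42
vertex 1.157 -2.567 -2.037
endloop
endfacet
facet normal 0.694 0.706 -0.139
outer loop
vertex 0.404 -1.874 -2.279
vertex 1.157 -2.567 -2.037
vertex 0.845 -2.457 -3.035
endloop
endfacet
facet normal 0.129 0.820 -0.557
outer loop
vertex 0.404 -1.874 -2.279
vertex 0.845 -2.457 -3.035
vertex -0.194 -2.294 -3.035
endloop
endfacet
facet normal -0.446 0.884 -0.139
outer loop
vertex 0.404 -1.874 -2.279
vertex -0.194 -2.294 -3.035
vertex -0.524 -2.304 -2.037
endloop
endfacet
facet normal -0.235 0.809 0.539
outer loop
vertex 0.404 -1.874 -2.279
vertex -0.524 -2.304 -2.037
vertex 0.31 -2.473 -1.42
endloop
endfacet
facet normal 0.955 0.059 -0.292
outer loop
vertex 0.845 -2.457 -3.035
vertex 1.157 -2.567 -2.037
vertex 1.024 -3.416 -2.643
endloop
endfacet
facet normal 0.592 0.048 0.805
outer loop
vertex 1.157 -2.567 -2.037
vertex 0.31 -2.473 -1.42
vertex 0.694 -3.426 -1.645
endloop
endfacet
facet normal -0.549 0.226 0.804
outer loop
vertex 0.31 -2.473 -1.42
vertex -0.524 -2.304 -2.037
vertex -0.345 -3.263 -1.645
endloop
endfacet
facet normal -0.891 0.348 -0.291
outer loop
vertex -0.524 -2.304 -2.037
vertex -0.194 -2.294 -3.035
vertex -0.657 -3.153 -2.643
endloop
endfacet
facet normal 0.038 0.244 -0.969
outer loop
vertex -0.194 -2.294 -3.035
vertex 0.845 -2.457 -3.035
vertex 0.19 -3.247 -3.26
endloop
endfacet
facet normal 0.446 -0.884 0.139
outer loop
vertex 0.096 -3.846 -2.401
vertex 1.024 -3.416 -2.643
vertex 0.694 -3.426 -1.645
endloop
endfacet
facet normal -0.129 -0.820 0.557
outer loop
vertex 0.096 -3.846 -2.401
vertex 0.694 -3.426 -1.645
vertex -0.345 -3.263 -1.645
endloop
endfacet
facet normal -0.694 -0.706 0.139
outer loop
vertex 0.096 -3.846 -2.401
vertex -0.345 -3.263 -1.645
vertex -0.657 -3.153 -2.643
endloop
endfacet
facet normal -0.470 -0.699 -0.539
outer loop
vertex 0.096 -3.846 -2.401
vertex -0.657 -3.153 -2.643
vertex 0.19 -3.247 -3.26
endloop
endfacet
facet normal 0.235 -0.809 -0.539
outer loop
vertex 0.096 -3.846 -2.401
vertex 0.19 -3.247 -3.26
vertex 1.024 -3.416 -2.643
endloop
endfacet
facet normal 0.891 -0.348 0.291
outer loop
vertex 0.694 -3.426 -1.645
vertex 1.024 -3.416 -2.643
vertex 1.157 -2.567 -2.037
endloop
endfacet
facet normal -0.038 -0.244 0.969
outer loop
vertex -0.345 -3.263 -1.645
vertex 0.694 -3.426 -1.645
vertex 0.31 -2.473 -1.42
endloop
endfacet
facet normal -0.955 -0.059 0.292
outer loop
vertex -0.657 -3.153 -2.643
vertex -0.345 -3.263 -1.645
vertex -0.524 -2.304 -2.037
endloop
endfacet
facet normal -0.592 -0.048 -0.805
outer loop
vertex 0.19 -3.247 -3.26
vertex -0.657 -3.153 -2.643
vertex -0.194 -2.294 -3.035
endloop
endfacet
facet normal 0.549 -0.226 -0.804
outer loop
vertex 1.024 -3.416 -2.643
vertex 0.19 -3.247 -3.26
vertex 0.845 -2.457 -3.035
endloop
endfacet
facet normal 0.333 -0.058 -0.941
outer loop
vertex -2.625 -3.903 -2.403
vertex -3.273 -3.619 -2.65
vertex -2.615 -3.33 -2.435
endloop
endfacet
facet normal 0.584 0.035 0.811
outer loop
vertex -2.625 -3.903 -2.403
vertex -2.615 -3.33 -2.435
vertex -3.607 -3.561 -1.71
endloop
endfacet
facet normal 0.333 -0.058 -0.941
outer loop
vertex -2.615 -3.33 -2.435
vertex -3.273 -3.619 -2.65
vertex -2.992 -2.926 -2.593
endloop
endfacet
facet normal 0.367 0.615 0.698
outer loop
vertex -2.615 -3.33 -2.435
vertex -2.992 -2.926 -2.593
vertex -3.607 -3.561 -1.71
endloop
endfacet
facet normal 0.334 -0.058 -0.941
outer loop
vertex -2.992 -2.926 -2.593
vertex -3.273 -3.619 -2.65
vertex -3.533 -2.928 -2.785
endloop
endfacet
facet normal -0.177 0.853 0.490
outer loop
vertex -2.992 -2.926 -2.593
vertex -3.533 -2.928 -2.785
vertex -3.607 -3.561 -1.71
endloop
endfacet
facet normal 0.334 -0.058 -0.941
outer loop
vertex -3.533 -2.928 -2.785
vertex -3.273 -3.619 -2.65
vertex -3.922 -3.335 -2.898
endloop
endfacet
facet normal -0.729 0.611 0.309
outer loop
vertex -3.533 -2.928 -2.785
vertex -3.922 -3.335 -2.898
vertex -3.607 -3.561 -1.71
endloop
endfacet
facet normal 0.334 -0.058 -0.941
outer loop
vertex -3.922 -3.335 -2.898
vertex -3.273 -3.619 -2.65
vertex -3.931 -3.908 -2.866
endloop
endfacet
facet normal -0.965 0.030 0.261
outer loop
vertex -3.922 -3.335 -2.898
vertex -3.931 -3.908 -2.866
vertex -3.607 -3.561 -1.71
endloop
endfacet
facet normal 0.334 -0.057 -0.941
outer loop
vertex -3.931 -3.908 -2.866
vertex -3.273 -3.619 -2.65
vertex -3.555 -4.312 -2.708
endloop
endfacet
facet normal -0.747 -0.549 0.374
outer loop
vertex -3.931 -3.908 -2.866
vertex -3.555 -4.312 -2.708
vertex -3.607 -3.561 -1.71
endloop
endfacet
facet normal 0.334 -0.057 -0.941
outer loop
vertex -3.555 -4.312 -2.708
vertex -3.273 -3.619 -2.65
vertex -3.014 -4.31 -2.516
endloop
endfacet
facet normal -0.204 -0.787 0.582
outer loop
vertex -3.555 -4.312 -2.708
vertex -3.014 -4.31 -2.516
vertex -3.607 -3.561 -1.71
endloop
endfacet
facet normal 0.333 -0.057 -0.941
outer loop
vertex -3.014 -4.31 -2.516
vertex -3.273 -3.619 -2.65
vertex -2.625 -3.903 -2.403
endloop
endfacet
facet normal 0.348 -0.545 0.763
outer loop
vertex -3.014 -4.31 -2.516
vertex -2.625 -3.903 -2.403
vertex -3.607 -3.561 -1.71
endloop
endfacet

endsolid


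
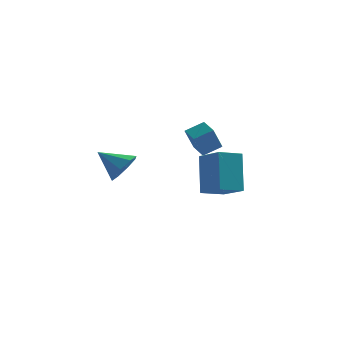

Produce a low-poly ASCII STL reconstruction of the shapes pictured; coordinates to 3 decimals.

solid 
facet normal 0.814 -0.191 -0.549
outer loop
vertex -0.049 -4.371 -0.746
vertex -0.37 -3.934 -1.374
vertex 0.111 -3.757 -0.722
endloop
endfacet
facet normal 0.068 -0.057 0.996
outer loop
vertex -0.049 -4.371 -0.746
vertex 0.111 -3.757 -0.722
vertex -1.51 -3.666 -0.606
endloop
endfacet
facet normal 0.814 -0.192 -0.548
outer loop
vertex 0.111 -3.757 -0.722
vertex -0.37 -3.934 -1.374
vertex -0.01 -3.247 -1.08
endloop
endfacet
facet normal 0.091 0.586 0.805
outer loop
vertex 0.111 -3.757 -0.722
vertex -0.01 -3.247 -1.08
vertex -1.51 -3.666 -0.606
endloop
endfacet
facet normal 0.814 -0.191 -0.549
outer loop
vertex -0.01 -3.247 -1.08
vertex -0.37 -3.934 -1.374
vertex -0.343 -3.139 -1.611
endloop
endfacet
facet normal -0.169 0.940 0.297
outer loop
vertex -0.01 -3.247 -1.08
vertex -0.343 -3.139 -1.611
vertex -1.51 -3.666 -0.606
endloop
endfacet
facet normal 0.813 -0.191 -0.549
outer loop
vertex -0.343 -3.139 -1.611
vertex -0.37 -3.934 -1.374
vertex -0.692 -3.497 -2.003
endloop
endfacet
facet normal -0.558 0.797 -0.231
outer loop
vertex -0.343 -3.139 -1.611
vertex -0.692 -3.497 -2.003
vertex -1.51 -3.666 -0.606
endloop
endfacet
facet normal 0.813 -0.191 -0.549
outer loop
vertex -0.692 -3.497 -2.003
vertex -0.37 -3.934 -1.374
vertex -0.852 -4.111 -2.026
endloop
endfacet
facet normal -0.850 0.239 -0.469
outer loop
vertex -0.692 -3.497 -2.003
vertex -0.852 -4.111 -2.026
vertex -1.51 -3.666 -0.606
endloop
endfacet
facet normal 0.813 -0.192 -0.549
outer loop
vertex -0.852 -4.111 -2.026
vertex -0.37 -3.934 -1.374
vertex -0.731 -4.622 -1.668
endloop
endfacet
facet normal -0.872 -0.402 -0.278
outer loop
vertex -0.852 -4.111 -2.026
vertex -0.731 -4.622 -1.668
vertex -1.51 -3.666 -0.606
endloop
endfacet
facet normal 0.813 -0.192 -0.550
outer loop
vertex -0.731 -4.622 -1.668
vertex -0.37 -3.934 -1.374
vertex -0.398 -4.729 -1.138
endloop
endfacet
facet normal -0.612 -0.756 0.232
outer loop
vertex -0.731 -4.622 -1.668
vertex -0.398 -4.729 -1.138
vertex -1.51 -3.666 -0.606
endloop
endfacet
facet normal 0.813 -0.192 -0.549
outer loop
vertex -0.398 -4.729 -1.138
vertex -0.37 -3.934 -1.374
vertex -0.049 -4.371 -0.746
endloop
endfacet
facet normal -0.223 -0.613 0.758
outer loop
vertex -0.398 -4.729 -1.138
vertex -0.049 -4.371 -0.746
vertex -1.51 -3.666 -0.606
endloop
endfacet
facet normal -0.777 -0.573 0.259
outer loop
vertex 3.268 -1.491 -1.182
vertex 2.338 -0.521 -1.826
vertex 3.429 -2.507 -2.944
endloop
endfacet
facet normal 0.624 -0.651 0.432
outer loop
vertex 4.362 -1.819 -3.254
vertex 3.268 -1.491 -1.182
vertex 3.429 -2.507 -2.944
endloop
endfacet
facet normal -0.778 -0.573 0.259
outer loop
vertex 3.429 -2.507 -2.944
vertex 2.338 -0.521 -1.826
vertex 2.499 -1.536 -3.588
endloop
endfacet
facet normal 0.079 -0.497 -0.864
outer loop
vertex 2.499 -1.536 -3.588
vertex 4.362 -1.819 -3.254
vertex 3.429 -2.507 -2.944
endloop
endfacet
facet normal -0.080 0.497 0.864
outer loop
vertex 3.268 -1.491 -1.182
vertex 3.271 0.167 -2.136
vertex 2.338 -0.521 -1.826
endloop
endfacet
facet normal 0.623 -0.652 0.432
outer loop
vertex 4.201 -0.804 -1.492
vertex 3.268 -1.491 -1.182
vertex 4.362 -1.819 -3.254
endloop
endfacet
facet normal -0.079 0.497 0.864
outer loop
vertex 4.201 -0.804 -1.492
vertex 3.271 0.167 -2.136
vertex 3.268 -1.491 -1.182
endloop
endfacet
facet normal -0.624 0.651 -0.432
outer loop
vertex 2.338 -0.521 -1.826
vertex 3.271 0.167 -2.136
vertex 2.499 -1.536 -3.588
endloop
endfacet
facet normal 0.079 -0.497 -0.864
outer loop
vertex 3.432 -0.849 -3.898
vertex 4.362 -1.819 -3.254
vertex 2.499 -1.536 -3.588
endloop
endfacet
facet normal -0.623 0.651 -0.433
outer loop
vertex 2.499 -1.536 -3.588
vertex 3.271 0.167 -2.136
vertex 3.432 -0.849 -3.898
endloop
endfacet
facet normal 0.777 0.573 -0.259
outer loop
vertex 3.432 -0.849 -3.898
vertex 4.201 -0.804 -1.492
vertex 4.362 -1.819 -3.254
endloop
endfacet
facet normal 0.778 0.573 -0.259
outer loop
vertex 3.271 0.167 -2.136
vertex 4.201 -0.804 -1.492
vertex 3.432 -0.849 -3.898
endloop
endfacet
facet normal -0.808 -0.406 -0.427
outer loop
vertex 1.97 0.679 -1.267
vertex 1.479 1.441 -1.062
vertex 2.314 1.213 -2.425
endloop
endfacet
facet normal 0.529 -0.819 -0.221
outer loop
vertex 3.121 1.619 -1.998
vertex 1.97 0.679 -1.267
vertex 2.314 1.213 -2.425
endloop
endfacet
facet normal -0.808 -0.406 -0.427
outer loop
vertex 2.314 1.213 -2.425
vertex 1.479 1.441 -1.062
vertex 1.822 1.975 -2.219
endloop
endfacet
facet normal 0.260 0.405 -0.877
outer loop
vertex 1.822 1.975 -2.219
vertex 3.121 1.619 -1.998
vertex 2.314 1.213 -2.425
endloop
endfacet
facet normal -0.261 -0.404 0.877
outer loop
vertex 1.97 0.679 -1.267
vertex 2.286 1.847 -0.635
vertex 1.479 1.441 -1.062
endloop
endfacet
facet normal 0.529 -0.819 -0.222
outer loop
vertex 2.778 1.085 -0.841
vertex 1.97 0.679 -1.267
vertex 3.121 1.619 -1.998
endloop
endfacet
facet normal -0.259 -0.404 0.877
outer loop
vertex 2.778 1.085 -0.841
vertex 2.286 1.847 -0.635
vertex 1.97 0.679 -1.267
endloop
endfacet
facet normal -0.529 0.819 0.221
outer loop
vertex 1.479 1.441 -1.062
vertex 2.286 1.847 -0.635
vertex 1.822 1.975 -2.219
endloop
endfacet
facet normal 0.260 0.403 -0.877
outer loop
vertex 2.63 2.381 -1.793
vertex 3.121 1.619 -1.998
vertex 1.822 1.975 -2.219
endloop
endfacet
facet normal -0.528 0.820 0.221
outer loop
vertex 1.822 1.975 -2.219
vertex 2.286 1.847 -0.635
vertex 2.63 2.381 -1.793
endloop
endfacet
facet normal 0.808 0.406 0.427
outer loop
vertex 2.63 2.381 -1.793
vertex 2.778 1.085 -0.841
vertex 3.121 1.619 -1.998
endloop
endfacet
facet normal 0.808 0.406 0.427
outer loop
vertex 2.286 1.847 -0.635
vertex 2.778 1.085 -0.841
vertex 2.63 2.381 -1.793
endloop
endfacet

endsolid


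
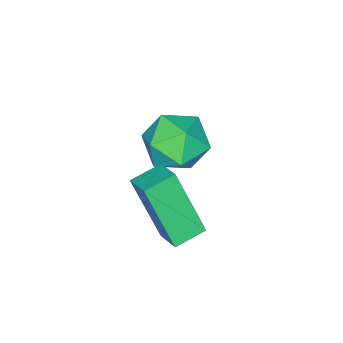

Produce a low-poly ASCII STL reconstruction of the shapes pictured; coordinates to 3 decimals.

solid 
facet normal -0.844 0.530 0.081
outer loop
vertex -0.487 1.838 -1.499
vertex -0.992 1.111 -2.007
vertex -0.922 1.068 -0.99
endloop
endfacet
facet normal -0.413 0.653 0.635
outer loop
vertex -0.487 1.838 -1.499
vertex -0.922 1.068 -0.99
vertex 0.006 1.395 -0.723
endloop
endfacet
facet normal 0.208 0.900 0.382
outer loop
vertex -0.487 1.838 -1.499
vertex 0.006 1.395 -0.723
vertex 0.511 1.64 -1.575
endloop
endfacet
facet normal 0.159 0.930 -0.330
outer loop
vertex -0.487 1.838 -1.499
vertex 0.511 1.64 -1.575
vertex -0.106 1.464 -2.368
endloop
endfacet
facet normal -0.490 0.702 -0.517
outer loop
vertex -0.487 1.838 -1.499
vertex -0.106 1.464 -2.368
vertex -0.992 1.111 -2.007
endloop
endfacet
facet normal -0.286 0.029 0.958
outer loop
vertex 0.006 1.395 -0.723
vertex -0.922 1.068 -0.99
vertex -0.194 0.396 -0.752
endloop
endfacet
facet normal -0.984 -0.168 0.061
outer loop
vertex -0.922 1.068 -0.99
vertex -0.992 1.111 -2.007
vertex -0.811 0.22 -1.545
endloop
endfacet
facet normal -0.412 0.109 -0.905
outer loop
vertex -0.992 1.111 -2.007
vertex -0.106 1.464 -2.368
vertex -0.306 0.465 -2.397
endloop
endfacet
facet normal 0.639 0.478 -0.603
outer loop
vertex -0.106 1.464 -2.368
vertex 0.511 1.64 -1.575
vertex 0.622 0.792 -2.13
endloop
endfacet
facet normal 0.717 0.430 0.549
outer loop
vertex 0.511 1.64 -1.575
vertex 0.006 1.395 -0.723
vertex 0.692 0.749 -1.113
endloop
endfacet
facet normal -0.159 -0.930 0.330
outer loop
vertex 0.187 0.022 -1.621
vertex -0.194 0.396 -0.752
vertex -0.811 0.22 -1.545
endloop
endfacet
facet normal -0.208 -0.900 -0.382
outer loop
vertex 0.187 0.022 -1.621
vertex -0.811 0.22 -1.545
vertex -0.306 0.465 -2.397
endloop
endfacet
facet normal 0.413 -0.653 -0.635
outer loop
vertex 0.187 0.022 -1.621
vertex -0.306 0.465 -2.397
vertex 0.622 0.792 -2.13
endloop
endfacet
facet normal 0.844 -0.530 -0.081
outer loop
vertex 0.187 0.022 -1.621
vertex 0.622 0.792 -2.13
vertex 0.692 0.749 -1.113
endloop
endfacet
facet normal 0.490 -0.702 0.517
outer loop
vertex 0.187 0.022 -1.621
vertex 0.692 0.749 -1.113
vertex -0.194 0.396 -0.752
endloop
endfacet
facet normal -0.639 -0.478 0.603
outer loop
vertex -0.811 0.22 -1.545
vertex -0.194 0.396 -0.752
vertex -0.922 1.068 -0.99
endloop
endfacet
facet normal -0.717 -0.430 -0.549
outer loop
vertex -0.306 0.465 -2.397
vertex -0.811 0.22 -1.545
vertex -0.992 1.111 -2.007
endloop
endfacet
facet normal 0.286 -0.029 -0.958
outer loop
vertex 0.622 0.792 -2.13
vertex -0.306 0.465 -2.397
vertex -0.106 1.464 -2.368
endloop
endfacet
facet normal 0.984 0.168 -0.061
outer loop
vertex 0.692 0.749 -1.113
vertex 0.622 0.792 -2.13
vertex 0.511 1.64 -1.575
endloop
endfacet
facet normal 0.412 -0.109 0.905
outer loop
vertex -0.194 0.396 -0.752
vertex 0.692 0.749 -1.113
vertex 0.006 1.395 -0.723
endloop
endfacet
facet normal -0.925 0.325 0.197
outer loop
vertex 2.107 2.274 0.309
vertex 2.444 3.009 0.681
vertex 2.054 3.207 -1.482
endloop
endfacet
facet normal -0.379 -0.825 -0.419
outer loop
vertex 2.896 2.911 -1.661
vertex 2.107 2.274 0.309
vertex 2.054 3.207 -1.482
endloop
endfacet
facet normal -0.925 0.325 0.197
outer loop
vertex 2.054 3.207 -1.482
vertex 2.444 3.009 0.681
vertex 2.391 3.941 -1.11
endloop
endfacet
facet normal -0.026 0.461 -0.887
outer loop
vertex 2.391 3.941 -1.11
vertex 2.896 2.911 -1.661
vertex 2.054 3.207 -1.482
endloop
endfacet
facet normal 0.026 -0.461 0.887
outer loop
vertex 2.107 2.274 0.309
vertex 3.286 2.713 0.502
vertex 2.444 3.009 0.681
endloop
endfacet
facet normal -0.378 -0.826 -0.418
outer loop
vertex 2.949 1.979 0.13
vertex 2.107 2.274 0.309
vertex 2.896 2.911 -1.661
endloop
endfacet
facet normal 0.027 -0.462 0.887
outer loop
vertex 2.949 1.979 0.13
vertex 3.286 2.713 0.502
vertex 2.107 2.274 0.309
endloop
endfacet
facet normal 0.379 0.825 0.418
outer loop
vertex 2.444 3.009 0.681
vertex 3.286 2.713 0.502
vertex 2.391 3.941 -1.11
endloop
endfacet
facet normal -0.027 0.461 -0.887
outer loop
vertex 3.233 3.646 -1.289
vertex 2.896 2.911 -1.661
vertex 2.391 3.941 -1.11
endloop
endfacet
facet normal 0.378 0.826 0.419
outer loop
vertex 2.391 3.941 -1.11
vertex 3.286 2.713 0.502
vertex 3.233 3.646 -1.289
endloop
endfacet
facet normal 0.925 -0.325 -0.196
outer loop
vertex 3.233 3.646 -1.289
vertex 2.949 1.979 0.13
vertex 2.896 2.911 -1.661
endloop
endfacet
facet normal 0.925 -0.325 -0.197
outer loop
vertex 3.286 2.713 0.502
vertex 2.949 1.979 0.13
vertex 3.233 3.646 -1.289
endloop
endfacet

endsolid


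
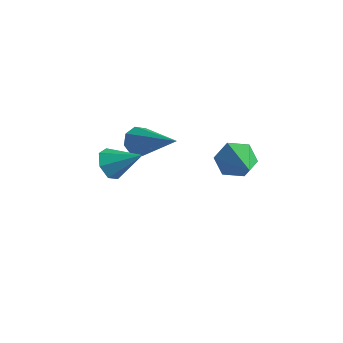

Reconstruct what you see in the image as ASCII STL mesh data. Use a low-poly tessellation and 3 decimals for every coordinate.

solid 
facet normal -0.771 -0.366 -0.520
outer loop
vertex -0.115 -1.116 1.716
vertex -0.475 -1.074 2.22
vertex -0.378 -0.65 1.778
endloop
endfacet
facet normal 0.691 0.464 -0.555
outer loop
vertex -0.115 -1.116 1.716
vertex -0.378 -0.65 1.778
vertex 0.475 -0.626 2.86
endloop
endfacet
facet normal -0.772 -0.365 -0.520
outer loop
vertex -0.378 -0.65 1.778
vertex -0.475 -1.074 2.22
vertex -0.713 -0.504 2.173
endloop
endfacet
facet normal 0.204 0.962 -0.182
outer loop
vertex -0.378 -0.65 1.778
vertex -0.713 -0.504 2.173
vertex 0.475 -0.626 2.86
endloop
endfacet
facet normal -0.772 -0.365 -0.520
outer loop
vertex -0.713 -0.504 2.173
vertex -0.475 -1.074 2.22
vertex -0.869 -0.787 2.603
endloop
endfacet
facet normal -0.195 0.850 0.489
outer loop
vertex -0.713 -0.504 2.173
vertex -0.869 -0.787 2.603
vertex 0.475 -0.626 2.86
endloop
endfacet
facet normal -0.772 -0.365 -0.521
outer loop
vertex -0.869 -0.787 2.603
vertex -0.475 -1.074 2.22
vertex -0.728 -1.287 2.744
endloop
endfacet
facet normal -0.208 0.211 0.955
outer loop
vertex -0.869 -0.787 2.603
vertex -0.728 -1.287 2.744
vertex 0.475 -0.626 2.86
endloop
endfacet
facet normal -0.772 -0.364 -0.521
outer loop
vertex -0.728 -1.287 2.744
vertex -0.475 -1.074 2.22
vertex -0.397 -1.627 2.491
endloop
endfacet
facet normal 0.176 -0.472 0.864
outer loop
vertex -0.728 -1.287 2.744
vertex -0.397 -1.627 2.491
vertex 0.475 -0.626 2.86
endloop
endfacet
facet normal -0.772 -0.364 -0.521
outer loop
vertex -0.397 -1.627 2.491
vertex -0.475 -1.074 2.22
vertex -0.124 -1.55 2.033
endloop
endfacet
facet normal 0.669 -0.687 0.283
outer loop
vertex -0.397 -1.627 2.491
vertex -0.124 -1.55 2.033
vertex 0.475 -0.626 2.86
endloop
endfacet
facet normal -0.772 -0.365 -0.521
outer loop
vertex -0.124 -1.55 2.033
vertex -0.475 -1.074 2.22
vertex -0.115 -1.116 1.716
endloop
endfacet
facet normal 0.898 -0.272 -0.347
outer loop
vertex -0.124 -1.55 2.033
vertex -0.115 -1.116 1.716
vertex 0.475 -0.626 2.86
endloop
endfacet
facet normal -0.858 0.112 -0.501
outer loop
vertex -1.076 1.592 1.045
vertex -1.36 1.288 1.463
vertex -1.234 1.858 1.375
endloop
endfacet
facet normal 0.581 0.747 -0.324
outer loop
vertex -1.076 1.592 1.045
vertex -1.234 1.858 1.375
vertex 0.44 1.052 2.517
endloop
endfacet
facet normal -0.858 0.112 -0.502
outer loop
vertex -1.234 1.858 1.375
vertex -1.36 1.288 1.463
vertex -1.466 1.789 1.756
endloop
endfacet
facet normal 0.233 0.922 0.309
outer loop
vertex -1.234 1.858 1.375
vertex -1.466 1.789 1.756
vertex 0.44 1.052 2.517
endloop
endfacet
facet normal -0.858 0.112 -0.502
outer loop
vertex -1.466 1.789 1.756
vertex -1.36 1.288 1.463
vertex -1.636 1.427 1.966
endloop
endfacet
facet normal -0.123 0.541 0.832
outer loop
vertex -1.466 1.789 1.756
vertex -1.636 1.427 1.966
vertex 0.44 1.052 2.517
endloop
endfacet
facet normal -0.857 0.114 -0.502
outer loop
vertex -1.636 1.427 1.966
vertex -1.36 1.288 1.463
vertex -1.645 0.984 1.881
endloop
endfacet
facet normal -0.282 -0.175 0.943
outer loop
vertex -1.636 1.427 1.966
vertex -1.645 0.984 1.881
vertex 0.44 1.052 2.517
endloop
endfacet
facet normal -0.857 0.114 -0.502
outer loop
vertex -1.645 0.984 1.881
vertex -1.36 1.288 1.463
vertex -1.487 0.719 1.551
endloop
endfacet
facet normal -0.149 -0.805 0.575
outer loop
vertex -1.645 0.984 1.881
vertex -1.487 0.719 1.551
vertex 0.44 1.052 2.517
endloop
endfacet
facet normal -0.857 0.114 -0.502
outer loop
vertex -1.487 0.719 1.551
vertex -1.36 1.288 1.463
vertex -1.255 0.787 1.17
endloop
endfacet
facet normal 0.197 -0.979 -0.055
outer loop
vertex -1.487 0.719 1.551
vertex -1.255 0.787 1.17
vertex 0.44 1.052 2.517
endloop
endfacet
facet normal -0.858 0.113 -0.500
outer loop
vertex -1.255 0.787 1.17
vertex -1.36 1.288 1.463
vertex -1.085 1.149 0.96
endloop
endfacet
facet normal 0.554 -0.597 -0.580
outer loop
vertex -1.255 0.787 1.17
vertex -1.085 1.149 0.96
vertex 0.44 1.052 2.517
endloop
endfacet
facet normal -0.858 0.113 -0.501
outer loop
vertex -1.085 1.149 0.96
vertex -1.36 1.288 1.463
vertex -1.076 1.592 1.045
endloop
endfacet
facet normal 0.713 0.118 -0.691
outer loop
vertex -1.085 1.149 0.96
vertex -1.076 1.592 1.045
vertex 0.44 1.052 2.517
endloop
endfacet
facet normal -0.695 0.564 -0.446
outer loop
vertex 2.514 1.877 1.364
vertex 2.144 1.9 1.97
vertex 2.634 2.396 1.834
endloop
endfacet
facet normal 0.869 0.207 -0.450
outer loop
vertex 2.514 1.877 1.364
vertex 2.634 2.396 1.834
vertex 3.576 0.74 2.89
endloop
endfacet
facet normal -0.694 0.563 -0.448
outer loop
vertex 2.634 2.396 1.834
vertex 2.144 1.9 1.97
vertex 2.263 2.42 2.439
endloop
endfacet
facet normal 0.673 0.630 0.388
outer loop
vertex 2.634 2.396 1.834
vertex 2.263 2.42 2.439
vertex 3.576 0.74 2.89
endloop
endfacet
facet normal -0.695 0.563 -0.447
outer loop
vertex 2.263 2.42 2.439
vertex 2.144 1.9 1.97
vertex 1.774 1.924 2.575
endloop
endfacet
facet normal 0.003 0.262 0.965
outer loop
vertex 2.263 2.42 2.439
vertex 1.774 1.924 2.575
vertex 3.576 0.74 2.89
endloop
endfacet
facet normal -0.695 0.563 -0.447
outer loop
vertex 1.774 1.924 2.575
vertex 2.144 1.9 1.97
vertex 1.655 1.404 2.106
endloop
endfacet
facet normal -0.471 -0.529 0.706
outer loop
vertex 1.774 1.924 2.575
vertex 1.655 1.404 2.106
vertex 3.576 0.74 2.89
endloop
endfacet
facet normal -0.695 0.563 -0.447
outer loop
vertex 1.655 1.404 2.106
vertex 2.144 1.9 1.97
vertex 2.025 1.381 1.501
endloop
endfacet
facet normal -0.275 -0.952 -0.132
outer loop
vertex 1.655 1.404 2.106
vertex 2.025 1.381 1.501
vertex 3.576 0.74 2.89
endloop
endfacet
facet normal -0.696 0.563 -0.446
outer loop
vertex 2.025 1.381 1.501
vertex 2.144 1.9 1.97
vertex 2.514 1.877 1.364
endloop
endfacet
facet normal 0.394 -0.584 -0.710
outer loop
vertex 2.025 1.381 1.501
vertex 2.514 1.877 1.364
vertex 3.576 0.74 2.89
endloop
endfacet

endsolid


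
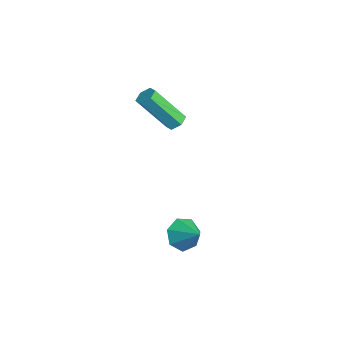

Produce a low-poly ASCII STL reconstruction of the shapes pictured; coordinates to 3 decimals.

solid 
facet normal -0.768 -0.318 -0.556
outer loop
vertex 2.253 1.461 -4.574
vertex 1.992 1.029 -3.967
vertex 1.816 1.777 -4.151
endloop
endfacet
facet normal 0.458 0.871 -0.178
outer loop
vertex 2.253 1.461 -4.574
vertex 1.816 1.777 -4.151
vertex 2.868 1.391 -3.333
endloop
endfacet
facet normal -0.768 -0.317 -0.556
outer loop
vertex 1.816 1.777 -4.151
vertex 1.992 1.029 -3.967
vertex 1.512 1.529 -3.589
endloop
endfacet
facet normal 0.015 0.912 0.411
outer loop
vertex 1.816 1.777 -4.151
vertex 1.512 1.529 -3.589
vertex 2.868 1.391 -3.333
endloop
endfacet
facet normal -0.768 -0.317 -0.556
outer loop
vertex 1.512 1.529 -3.589
vertex 1.992 1.029 -3.967
vertex 1.569 0.904 -3.312
endloop
endfacet
facet normal -0.132 0.392 0.911
outer loop
vertex 1.512 1.529 -3.589
vertex 1.569 0.904 -3.312
vertex 2.868 1.391 -3.333
endloop
endfacet
facet normal -0.768 -0.318 -0.556
outer loop
vertex 1.569 0.904 -3.312
vertex 1.992 1.029 -3.967
vertex 1.945 0.374 -3.528
endloop
endfacet
facet normal 0.126 -0.296 0.947
outer loop
vertex 1.569 0.904 -3.312
vertex 1.945 0.374 -3.528
vertex 2.868 1.391 -3.333
endloop
endfacet
facet normal -0.768 -0.318 -0.556
outer loop
vertex 1.945 0.374 -3.528
vertex 1.992 1.029 -3.967
vertex 2.357 0.336 -4.075
endloop
endfacet
facet normal 0.595 -0.635 0.493
outer loop
vertex 1.945 0.374 -3.528
vertex 2.357 0.336 -4.075
vertex 2.868 1.391 -3.333
endloop
endfacet
facet normal -0.768 -0.318 -0.556
outer loop
vertex 2.357 0.336 -4.075
vertex 1.992 1.029 -3.967
vertex 2.494 0.82 -4.541
endloop
endfacet
facet normal 0.923 -0.369 -0.112
outer loop
vertex 2.357 0.336 -4.075
vertex 2.494 0.82 -4.541
vertex 2.868 1.391 -3.333
endloop
endfacet
facet normal -0.768 -0.317 -0.556
outer loop
vertex 2.494 0.82 -4.541
vertex 1.992 1.029 -3.967
vertex 2.253 1.461 -4.574
endloop
endfacet
facet normal 0.861 0.303 -0.409
outer loop
vertex 2.494 0.82 -4.541
vertex 2.253 1.461 -4.574
vertex 2.868 1.391 -3.333
endloop
endfacet
facet normal 0.190 0.574 -0.797
outer loop
vertex -2.414 2.465 -1.054
vertex -2.886 2.407 -1.208
vertex -2.766 2.787 -0.906
endloop
endfacet
facet normal 0.684 0.506 0.525
outer loop
vertex -2.414 2.465 -1.054
vertex -2.766 2.787 -0.906
vertex -2.802 1.292 0.582
endloop
endfacet
facet normal 0.682 0.508 0.526
outer loop
vertex -2.802 1.292 0.582
vertex -2.766 2.787 -0.906
vertex -3.155 1.614 0.729
endloop
endfacet
facet normal -0.189 -0.572 0.798
outer loop
vertex -2.802 1.292 0.582
vertex -3.155 1.614 0.729
vertex -3.274 1.233 0.428
endloop
endfacet
facet normal 0.190 0.574 -0.797
outer loop
vertex -2.766 2.787 -0.906
vertex -2.886 2.407 -1.208
vertex -3.238 2.729 -1.06
endloop
endfacet
facet normal -0.269 0.812 0.518
outer loop
vertex -2.766 2.787 -0.906
vertex -3.238 2.729 -1.06
vertex -3.155 1.614 0.729
endloop
endfacet
facet normal -0.269 0.812 0.518
outer loop
vertex -3.155 1.614 0.729
vertex -3.238 2.729 -1.06
vertex -3.627 1.556 0.575
endloop
endfacet
facet normal -0.190 -0.571 0.798
outer loop
vertex -3.155 1.614 0.729
vertex -3.627 1.556 0.575
vertex -3.274 1.233 0.428
endloop
endfacet
facet normal 0.189 0.573 -0.798
outer loop
vertex -3.238 2.729 -1.06
vertex -2.886 2.407 -1.208
vertex -3.358 2.348 -1.362
endloop
endfacet
facet normal -0.952 0.306 -0.007
outer loop
vertex -3.238 2.729 -1.06
vertex -3.358 2.348 -1.362
vertex -3.627 1.556 0.575
endloop
endfacet
facet normal -0.953 0.304 -0.008
outer loop
vertex -3.627 1.556 0.575
vertex -3.358 2.348 -1.362
vertex -3.746 1.175 0.274
endloop
endfacet
facet normal -0.190 -0.571 0.798
outer loop
vertex -3.627 1.556 0.575
vertex -3.746 1.175 0.274
vertex -3.274 1.233 0.428
endloop
endfacet
facet normal 0.189 0.572 -0.798
outer loop
vertex -3.358 2.348 -1.362
vertex -2.886 2.407 -1.208
vertex -3.005 2.026 -1.509
endloop
endfacet
facet normal -0.682 -0.508 -0.526
outer loop
vertex -3.358 2.348 -1.362
vertex -3.005 2.026 -1.509
vertex -3.746 1.175 0.274
endloop
endfacet
facet normal -0.684 -0.506 -0.526
outer loop
vertex -3.746 1.175 0.274
vertex -3.005 2.026 -1.509
vertex -3.394 0.853 0.126
endloop
endfacet
facet normal -0.190 -0.574 0.797
outer loop
vertex -3.746 1.175 0.274
vertex -3.394 0.853 0.126
vertex -3.274 1.233 0.428
endloop
endfacet
facet normal 0.190 0.571 -0.798
outer loop
vertex -3.005 2.026 -1.509
vertex -2.886 2.407 -1.208
vertex -2.533 2.084 -1.355
endloop
endfacet
facet normal 0.269 -0.812 -0.518
outer loop
vertex -3.005 2.026 -1.509
vertex -2.533 2.084 -1.355
vertex -3.394 0.853 0.126
endloop
endfacet
facet normal 0.269 -0.812 -0.518
outer loop
vertex -3.394 0.853 0.126
vertex -2.533 2.084 -1.355
vertex -2.922 0.911 0.28
endloop
endfacet
facet normal -0.190 -0.574 0.797
outer loop
vertex -3.394 0.853 0.126
vertex -2.922 0.911 0.28
vertex -3.274 1.233 0.428
endloop
endfacet
facet normal 0.190 0.571 -0.798
outer loop
vertex -2.533 2.084 -1.355
vertex -2.886 2.407 -1.208
vertex -2.414 2.465 -1.054
endloop
endfacet
facet normal 0.953 -0.304 0.008
outer loop
vertex -2.533 2.084 -1.355
vertex -2.414 2.465 -1.054
vertex -2.922 0.911 0.28
endloop
endfacet
facet normal 0.952 -0.305 0.007
outer loop
vertex -2.922 0.911 0.28
vertex -2.414 2.465 -1.054
vertex -2.802 1.292 0.582
endloop
endfacet
facet normal -0.189 -0.573 0.798
outer loop
vertex -2.922 0.911 0.28
vertex -2.802 1.292 0.582
vertex -3.274 1.233 0.428
endloop
endfacet

endsolid


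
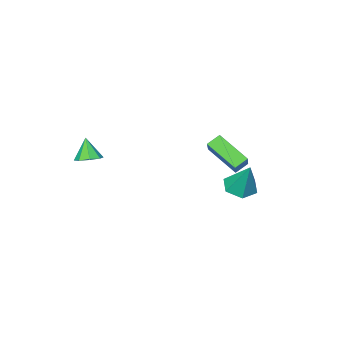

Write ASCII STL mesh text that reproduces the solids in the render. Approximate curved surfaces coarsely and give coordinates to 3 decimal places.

solid 
facet normal 0.160 0.380 -0.911
outer loop
vertex 4.752 -2.482 1.809
vertex 4.074 -2.079 1.858
vertex 4.827 -1.933 2.051
endloop
endfacet
facet normal 0.800 -0.330 0.502
outer loop
vertex 4.752 -2.482 1.809
vertex 4.827 -1.933 2.051
vertex 3.846 -2.621 3.162
endloop
endfacet
facet normal 0.160 0.380 -0.911
outer loop
vertex 4.827 -1.933 2.051
vertex 4.074 -2.079 1.858
vertex 4.461 -1.469 2.18
endloop
endfacet
facet normal 0.622 0.288 0.728
outer loop
vertex 4.827 -1.933 2.051
vertex 4.461 -1.469 2.18
vertex 3.846 -2.621 3.162
endloop
endfacet
facet normal 0.160 0.379 -0.911
outer loop
vertex 4.461 -1.469 2.18
vertex 4.074 -2.079 1.858
vertex 3.868 -1.363 2.12
endloop
endfacet
facet normal 0.036 0.637 0.770
outer loop
vertex 4.461 -1.469 2.18
vertex 3.868 -1.363 2.12
vertex 3.846 -2.621 3.162
endloop
endfacet
facet normal 0.161 0.380 -0.911
outer loop
vertex 3.868 -1.363 2.12
vertex 4.074 -2.079 1.858
vertex 3.397 -1.675 1.907
endloop
endfacet
facet normal -0.612 0.511 0.604
outer loop
vertex 3.868 -1.363 2.12
vertex 3.397 -1.675 1.907
vertex 3.846 -2.621 3.162
endloop
endfacet
facet normal 0.159 0.378 -0.912
outer loop
vertex 3.397 -1.675 1.907
vertex 4.074 -2.079 1.858
vertex 3.322 -2.225 1.666
endloop
endfacet
facet normal -0.945 -0.014 0.327
outer loop
vertex 3.397 -1.675 1.907
vertex 3.322 -2.225 1.666
vertex 3.846 -2.621 3.162
endloop
endfacet
facet normal 0.159 0.380 -0.911
outer loop
vertex 3.322 -2.225 1.666
vertex 4.074 -2.079 1.858
vertex 3.688 -2.688 1.537
endloop
endfacet
facet normal -0.767 -0.634 0.101
outer loop
vertex 3.322 -2.225 1.666
vertex 3.688 -2.688 1.537
vertex 3.846 -2.621 3.162
endloop
endfacet
facet normal 0.159 0.379 -0.911
outer loop
vertex 3.688 -2.688 1.537
vertex 4.074 -2.079 1.858
vertex 4.28 -2.795 1.596
endloop
endfacet
facet normal -0.183 -0.981 0.058
outer loop
vertex 3.688 -2.688 1.537
vertex 4.28 -2.795 1.596
vertex 3.846 -2.621 3.162
endloop
endfacet
facet normal 0.160 0.379 -0.911
outer loop
vertex 4.28 -2.795 1.596
vertex 4.074 -2.079 1.858
vertex 4.752 -2.482 1.809
endloop
endfacet
facet normal 0.466 -0.856 0.224
outer loop
vertex 4.28 -2.795 1.596
vertex 4.752 -2.482 1.809
vertex 3.846 -2.621 3.162
endloop
endfacet
facet normal -0.528 -0.557 -0.641
outer loop
vertex -2.144 1.413 2.551
vertex -2.553 3.178 1.356
vertex -1.399 1.26 2.07
endloop
endfacet
facet normal 0.188 -0.813 0.551
outer loop
vertex -0.447 2.262 3.224
vertex -2.144 1.413 2.551
vertex -1.399 1.26 2.07
endloop
endfacet
facet normal -0.528 -0.557 -0.641
outer loop
vertex -1.399 1.26 2.07
vertex -2.553 3.178 1.356
vertex -1.808 3.025 0.875
endloop
endfacet
facet normal 0.828 -0.170 -0.535
outer loop
vertex -1.808 3.025 0.875
vertex -0.447 2.262 3.224
vertex -1.399 1.26 2.07
endloop
endfacet
facet normal -0.828 0.170 0.535
outer loop
vertex -2.144 1.413 2.551
vertex -1.601 4.18 2.51
vertex -2.553 3.178 1.356
endloop
endfacet
facet normal 0.188 -0.813 0.551
outer loop
vertex -1.192 2.415 3.705
vertex -2.144 1.413 2.551
vertex -0.447 2.262 3.224
endloop
endfacet
facet normal -0.828 0.170 0.535
outer loop
vertex -1.192 2.415 3.705
vertex -1.601 4.18 2.51
vertex -2.144 1.413 2.551
endloop
endfacet
facet normal -0.188 0.813 -0.551
outer loop
vertex -2.553 3.178 1.356
vertex -1.601 4.18 2.51
vertex -1.808 3.025 0.875
endloop
endfacet
facet normal 0.828 -0.170 -0.535
outer loop
vertex -0.856 4.027 2.029
vertex -0.447 2.262 3.224
vertex -1.808 3.025 0.875
endloop
endfacet
facet normal -0.188 0.813 -0.551
outer loop
vertex -1.808 3.025 0.875
vertex -1.601 4.18 2.51
vertex -0.856 4.027 2.029
endloop
endfacet
facet normal 0.528 0.557 0.641
outer loop
vertex -0.856 4.027 2.029
vertex -1.192 2.415 3.705
vertex -0.447 2.262 3.224
endloop
endfacet
facet normal 0.528 0.557 0.641
outer loop
vertex -1.601 4.18 2.51
vertex -1.192 2.415 3.705
vertex -0.856 4.027 2.029
endloop
endfacet
facet normal -0.084 -0.445 -0.891
outer loop
vertex -2.569 2.767 -1.522
vertex -3.093 2.005 -1.092
vertex -3.585 2.821 -1.453
endloop
endfacet
facet normal 0.047 0.996 -0.080
outer loop
vertex -2.569 2.767 -1.522
vertex -3.585 2.821 -1.453
vertex -2.907 2.975 0.852
endloop
endfacet
facet normal -0.085 -0.446 -0.891
outer loop
vertex -3.585 2.821 -1.453
vertex -3.093 2.005 -1.092
vertex -4.109 2.059 -1.022
endloop
endfacet
facet normal -0.759 0.625 0.182
outer loop
vertex -3.585 2.821 -1.453
vertex -4.109 2.059 -1.022
vertex -2.907 2.975 0.852
endloop
endfacet
facet normal -0.085 -0.445 -0.891
outer loop
vertex -4.109 2.059 -1.022
vertex -3.093 2.005 -1.092
vertex -3.616 1.242 -0.661
endloop
endfacet
facet normal -0.776 -0.204 0.597
outer loop
vertex -4.109 2.059 -1.022
vertex -3.616 1.242 -0.661
vertex -2.907 2.975 0.852
endloop
endfacet
facet normal -0.084 -0.446 -0.891
outer loop
vertex -3.616 1.242 -0.661
vertex -3.093 2.005 -1.092
vertex -2.6 1.188 -0.73
endloop
endfacet
facet normal 0.016 -0.661 0.750
outer loop
vertex -3.616 1.242 -0.661
vertex -2.6 1.188 -0.73
vertex -2.907 2.975 0.852
endloop
endfacet
facet normal -0.085 -0.446 -0.891
outer loop
vertex -2.6 1.188 -0.73
vertex -3.093 2.005 -1.092
vertex -2.077 1.95 -1.161
endloop
endfacet
facet normal 0.824 -0.290 0.487
outer loop
vertex -2.6 1.188 -0.73
vertex -2.077 1.95 -1.161
vertex -2.907 2.975 0.852
endloop
endfacet
facet normal -0.085 -0.445 -0.892
outer loop
vertex -2.077 1.95 -1.161
vertex -3.093 2.005 -1.092
vertex -2.569 2.767 -1.522
endloop
endfacet
facet normal 0.840 0.538 0.072
outer loop
vertex -2.077 1.95 -1.161
vertex -2.569 2.767 -1.522
vertex -2.907 2.975 0.852
endloop
endfacet

endsolid
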